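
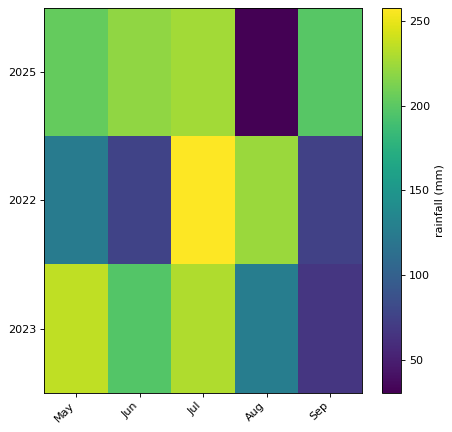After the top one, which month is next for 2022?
Top 3 for 2022: Jul ≈ 260, Aug ≈ 220, May ≈ 120.

Aug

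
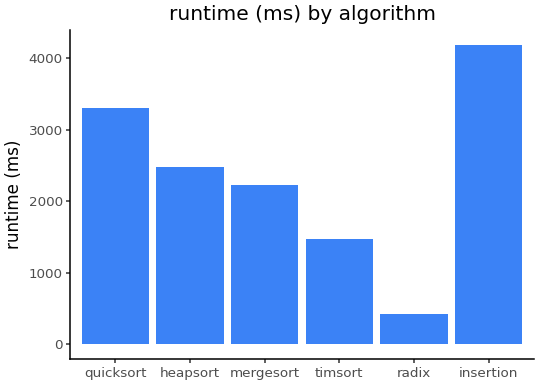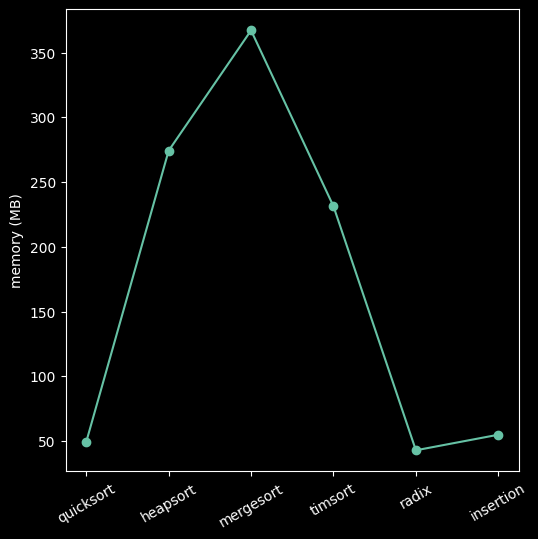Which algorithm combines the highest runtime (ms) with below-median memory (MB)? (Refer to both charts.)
insertion

Chart 2 median memory (MB) ≈ 150; below-median algorithms: quicksort, radix, insertion. Among those, insertion has the highest runtime (ms) (≈ 4000).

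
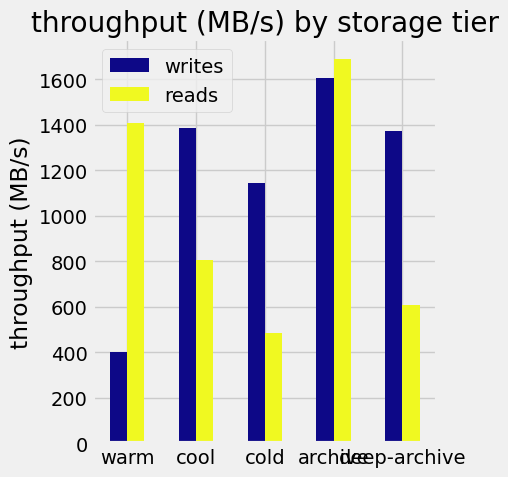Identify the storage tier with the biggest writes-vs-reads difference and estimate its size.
warm: writes ≈ 400, reads ≈ 1400 → gap ≈ 1000. Next-largest (deep-archive) is only ≈ 800.

warm, ≈ 1000 MB/s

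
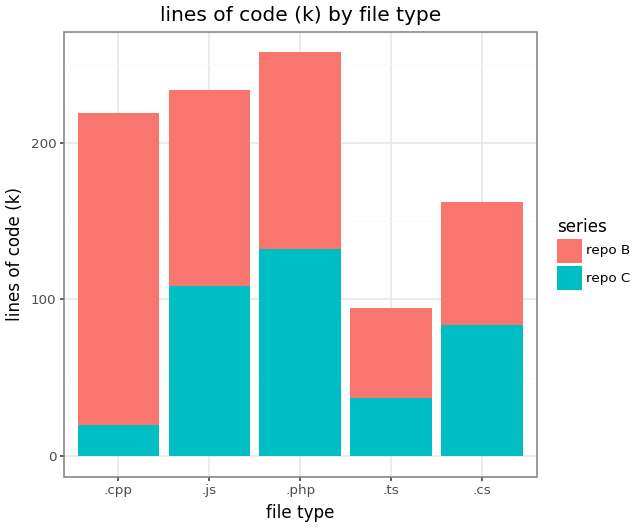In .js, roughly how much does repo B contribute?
≈ 125

repo B top ≈ 225, bottom ≈ 100; segment ≈ 125.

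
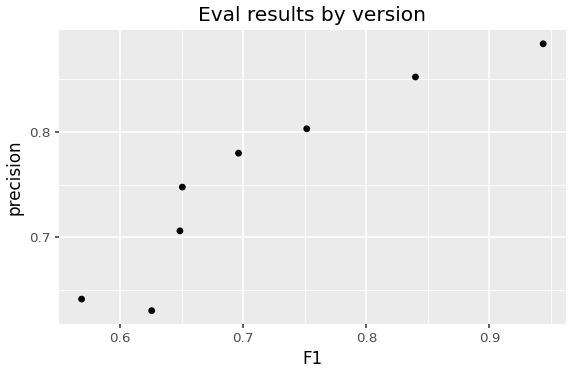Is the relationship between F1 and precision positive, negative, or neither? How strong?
Points are positively correlated; strong (|r| ≈ 0.9).

positive, strong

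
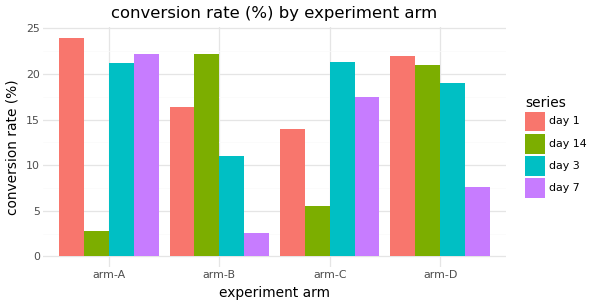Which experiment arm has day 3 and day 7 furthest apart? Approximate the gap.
arm-D, ≈ 12 %

arm-D: day 3 ≈ 20, day 7 ≈ 8 → gap ≈ 12. Next-largest (arm-B) is only ≈ 10.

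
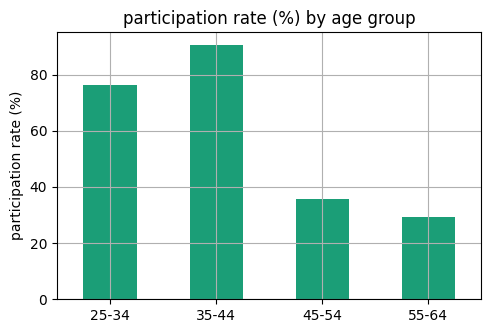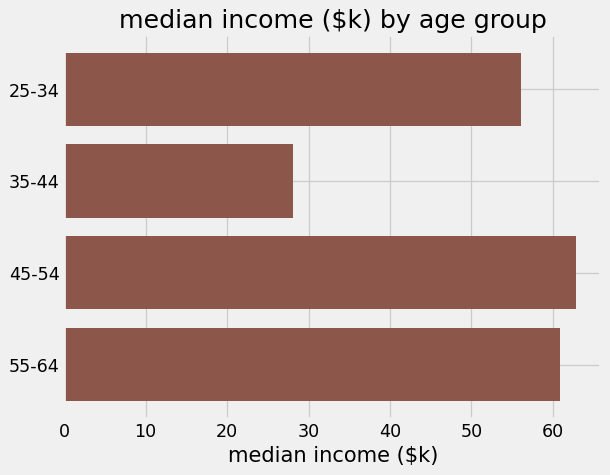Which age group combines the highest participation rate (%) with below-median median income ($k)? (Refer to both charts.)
Chart 2 median median income ($k) ≈ 60; below-median age groups: 25-34, 35-44. Among those, 35-44 has the highest participation rate (%) (≈ 90).

35-44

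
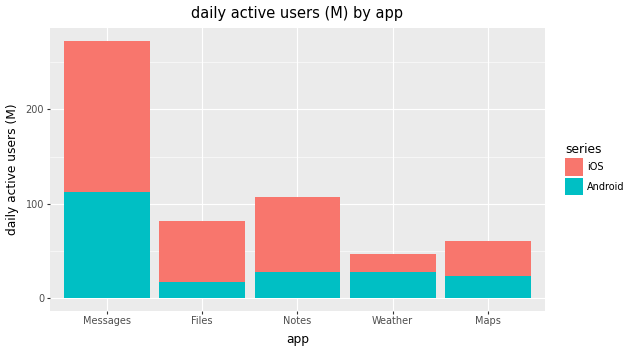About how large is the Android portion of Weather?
≈ 25

Android top ≈ 25, bottom ≈ 0; segment ≈ 25.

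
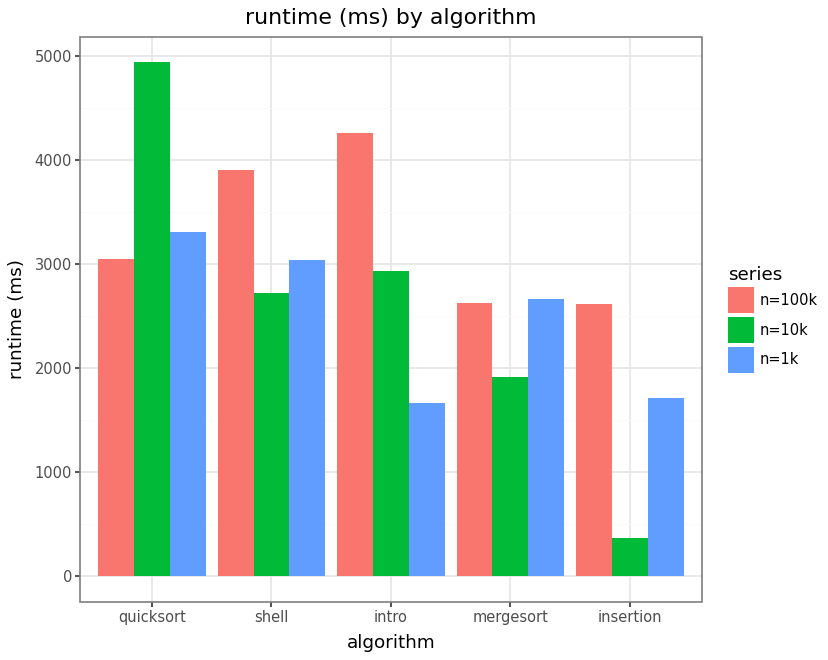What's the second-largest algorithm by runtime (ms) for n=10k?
Top 3 for n=10k: quicksort ≈ 5000, intro ≈ 3000, shell ≈ 2500.

intro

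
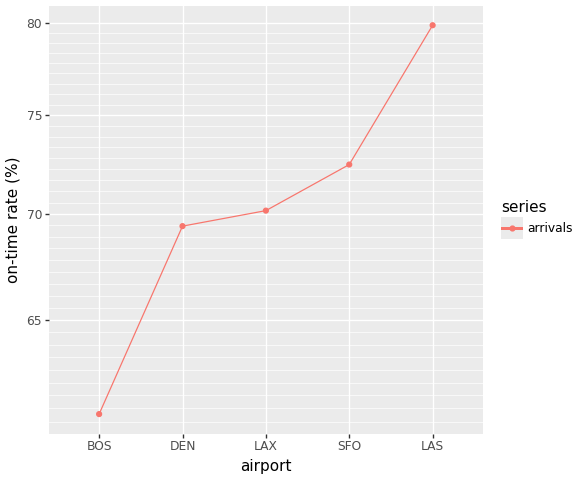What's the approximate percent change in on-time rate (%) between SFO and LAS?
≈ +11.1%

SFO ≈ 72, LAS ≈ 80; (80 − 72) / 72 ≈ +11.1%.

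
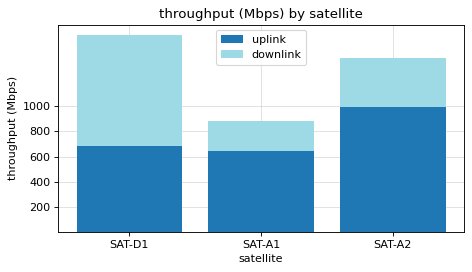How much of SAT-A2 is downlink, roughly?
downlink top ≈ 1400, bottom ≈ 1000; segment ≈ 400.

≈ 400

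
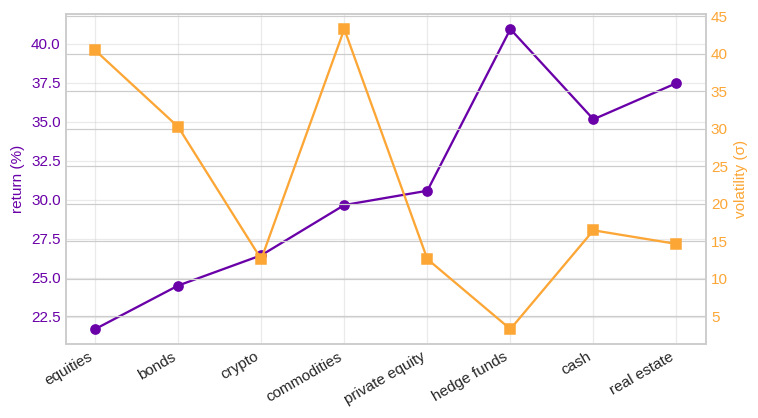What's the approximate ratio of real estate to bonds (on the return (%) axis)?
real estate ≈ 38, bonds ≈ 24; 38/24 ≈ 1.58.

≈ 1.58×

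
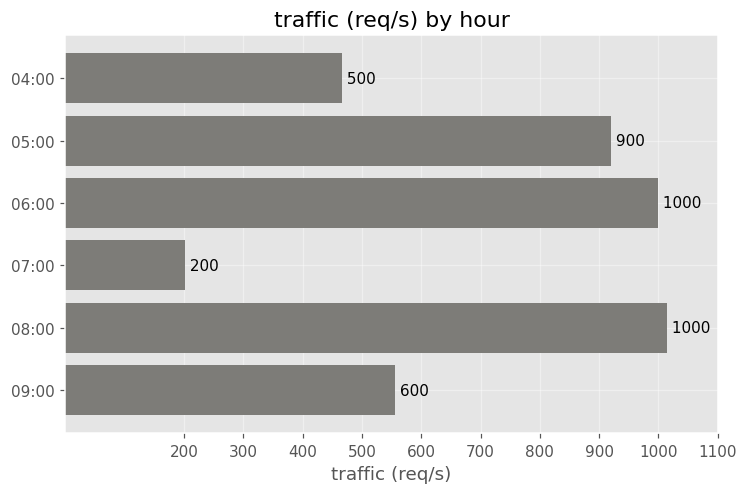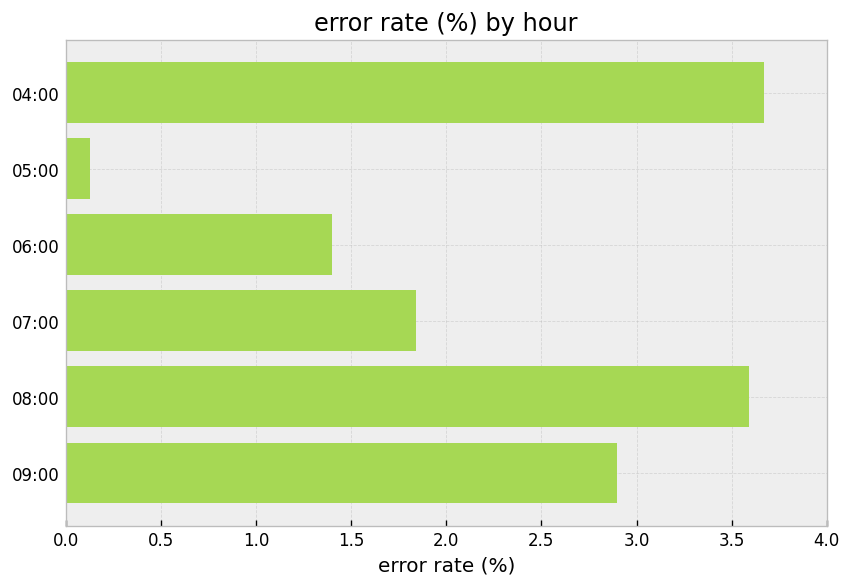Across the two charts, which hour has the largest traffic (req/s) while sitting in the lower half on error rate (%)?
Chart 2 median error rate (%) ≈ 2.5; below-median hours: 05:00, 06:00, 07:00. Among those, 06:00 has the highest traffic (req/s) (≈ 1000).

06:00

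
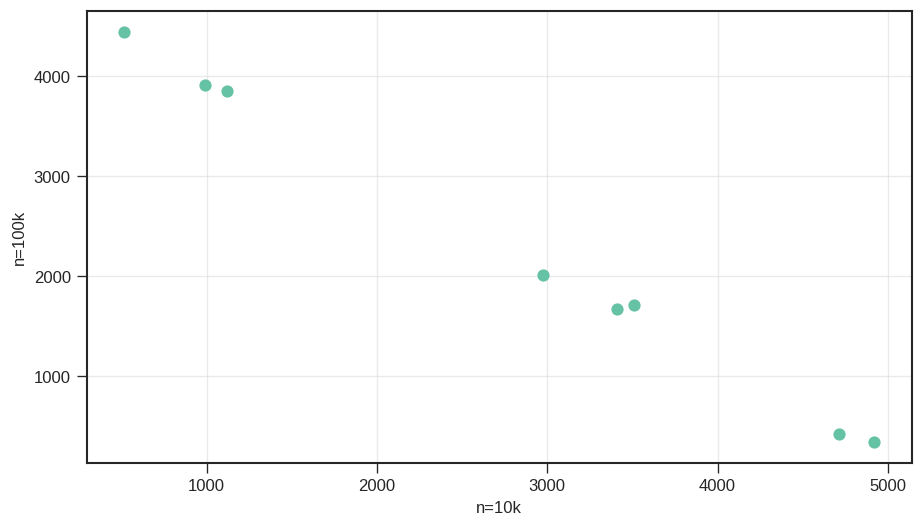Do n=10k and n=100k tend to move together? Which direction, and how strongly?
negative, strong

Points are negatively correlated; strong (|r| ≈ 1.0).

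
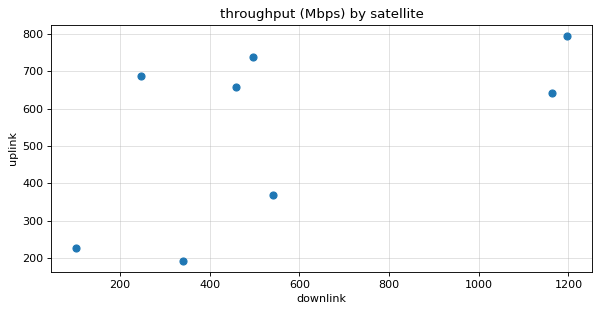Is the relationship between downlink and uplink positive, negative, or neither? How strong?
positive, moderate

Points are positively correlated; moderate (|r| ≈ 0.6).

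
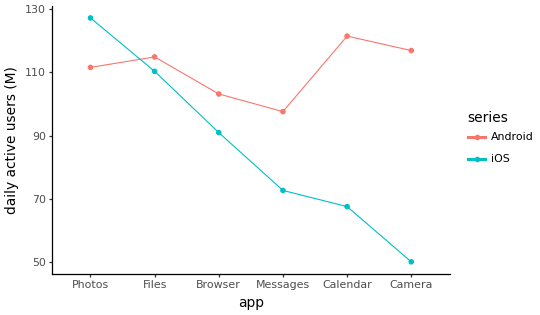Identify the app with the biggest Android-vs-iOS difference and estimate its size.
Camera: Android ≈ 120, iOS ≈ 50 → gap ≈ 70. Next-largest (Calendar) is only ≈ 50.

Camera, ≈ 70 M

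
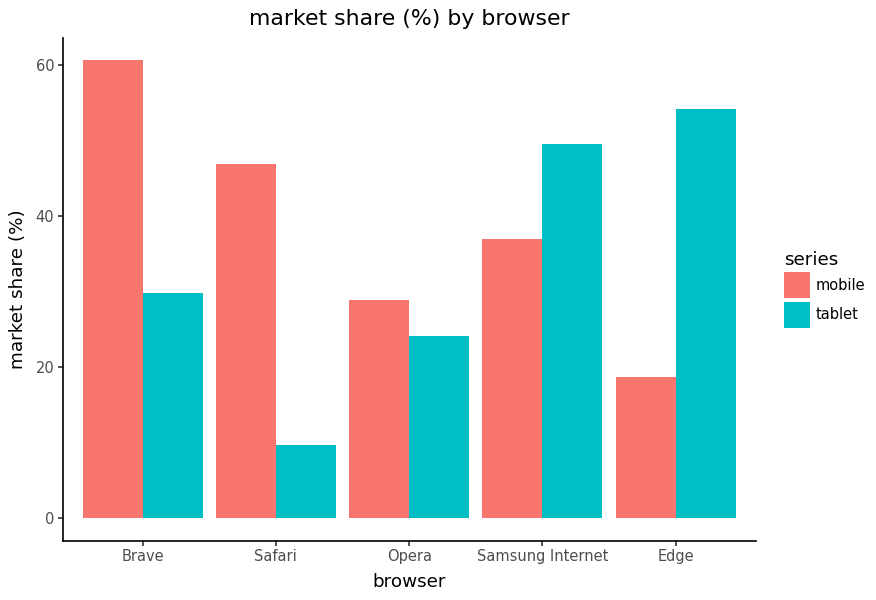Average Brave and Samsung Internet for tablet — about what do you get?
≈ 40

(30 + 50) / 2 ≈ 40.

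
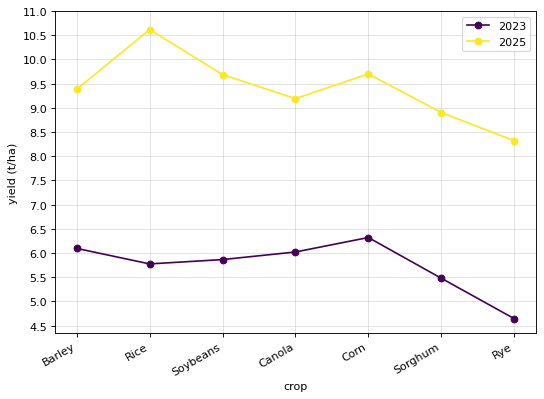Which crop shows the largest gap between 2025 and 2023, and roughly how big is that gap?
Rice, ≈ 4.5 t/ha

Rice: 2025 ≈ 10.5, 2023 ≈ 6.0 → gap ≈ 4.5. Next-largest (Soybeans) is only ≈ 3.5.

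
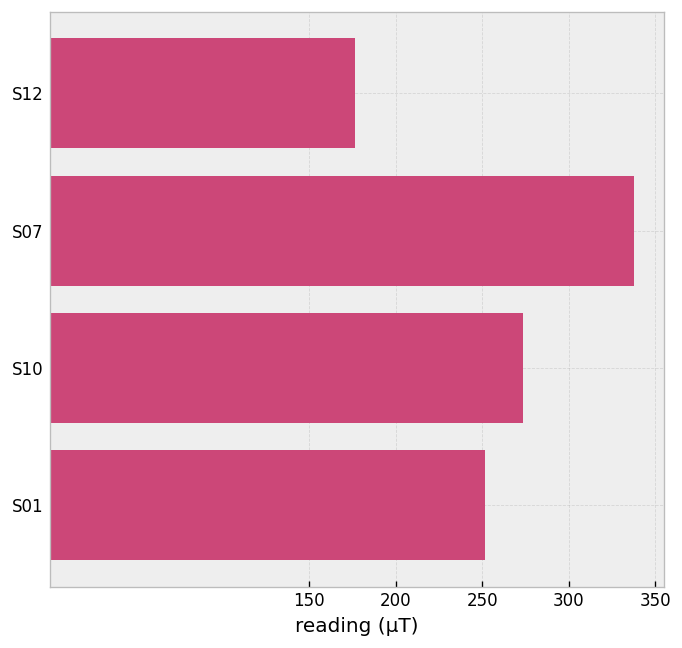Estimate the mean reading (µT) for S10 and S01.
(250 + 250) / 2 ≈ 250.

≈ 250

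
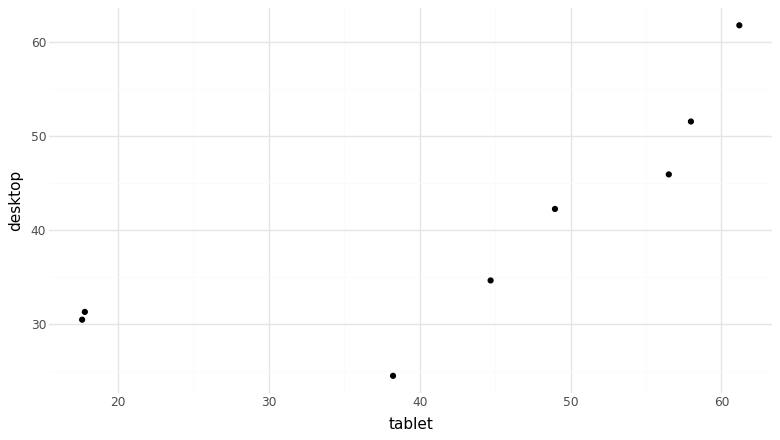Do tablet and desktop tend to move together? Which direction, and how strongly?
positive, strong

Points are positively correlated; strong (|r| ≈ 0.8).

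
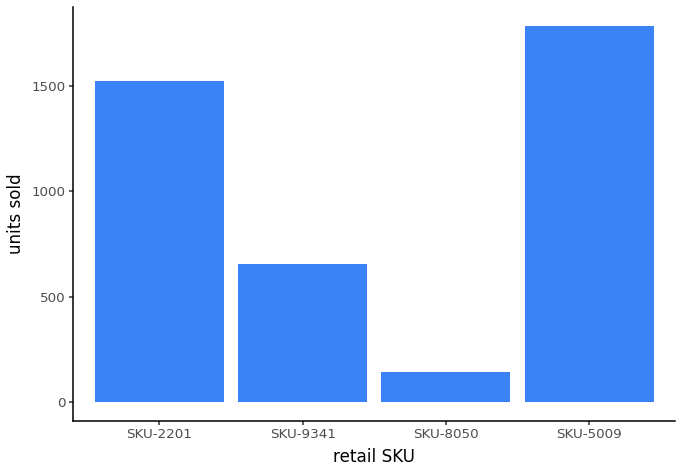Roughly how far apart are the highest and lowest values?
Max SKU-5009 ≈ 1800, min SKU-8050 ≈ 200; range ≈ 1600.

≈ 1600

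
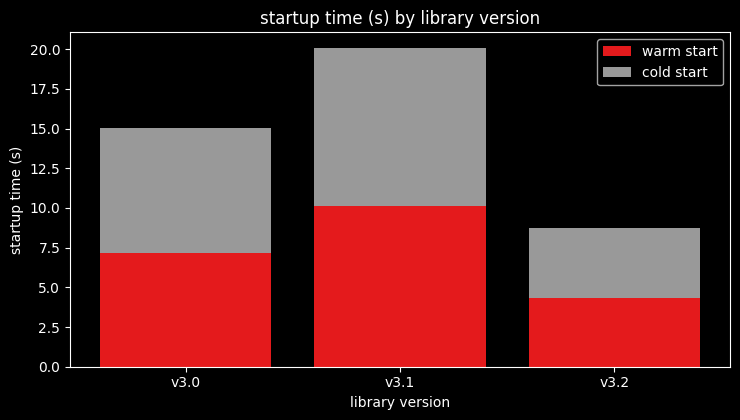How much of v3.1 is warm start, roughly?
warm start top ≈ 10, bottom ≈ 0; segment ≈ 10.

≈ 10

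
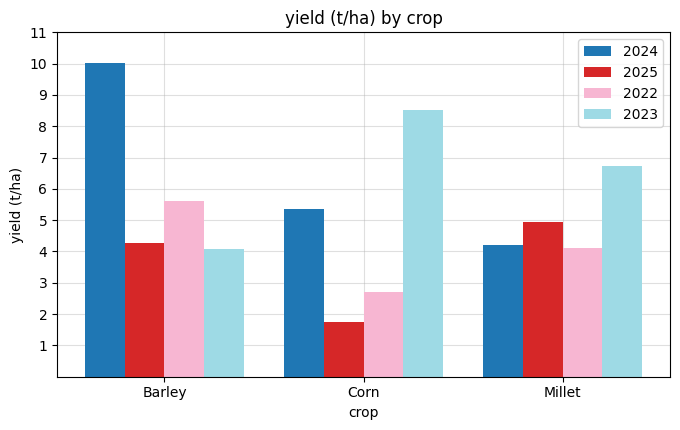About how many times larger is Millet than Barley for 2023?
Millet ≈ 7, Barley ≈ 4; 7/4 ≈ 1.75.

≈ 1.75×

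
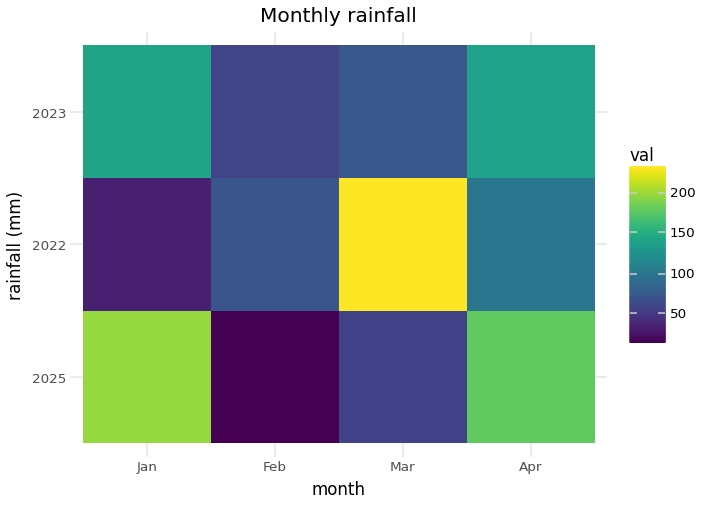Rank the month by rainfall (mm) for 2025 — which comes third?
Top 4 for 2025: Jan ≈ 200, Apr ≈ 180, Mar ≈ 60, Feb ≈ 20.

Mar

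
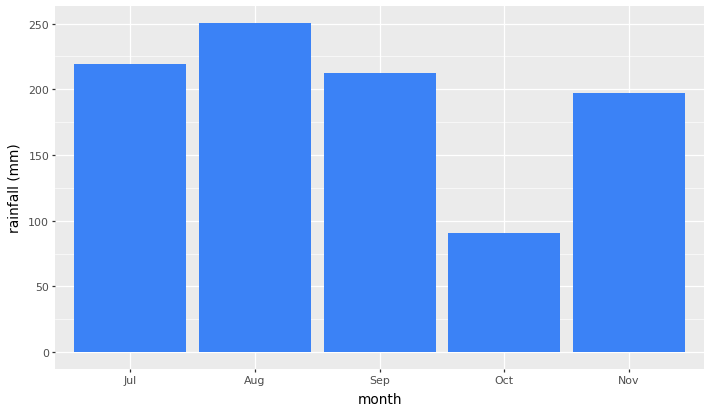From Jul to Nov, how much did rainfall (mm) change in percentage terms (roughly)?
Jul ≈ 225, Nov ≈ 200; (200 − 225) / 225 ≈ -11.1%.

≈ -11.1%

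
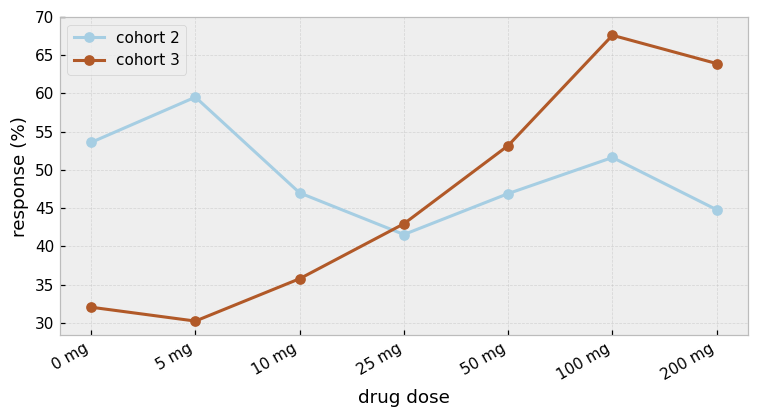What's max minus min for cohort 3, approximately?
Max 100 mg ≈ 70, min 5 mg ≈ 30; range ≈ 40.

≈ 40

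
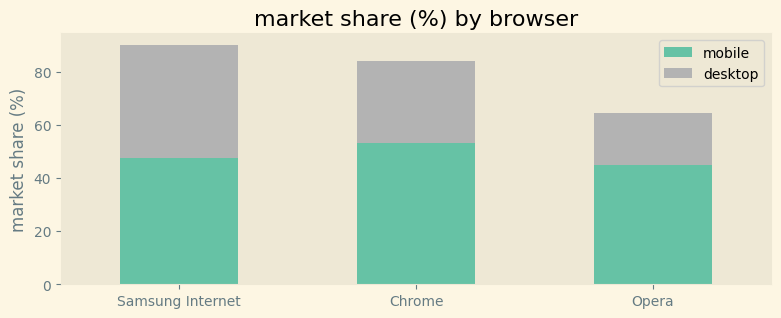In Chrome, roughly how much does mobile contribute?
mobile top ≈ 50, bottom ≈ 0; segment ≈ 50.

≈ 50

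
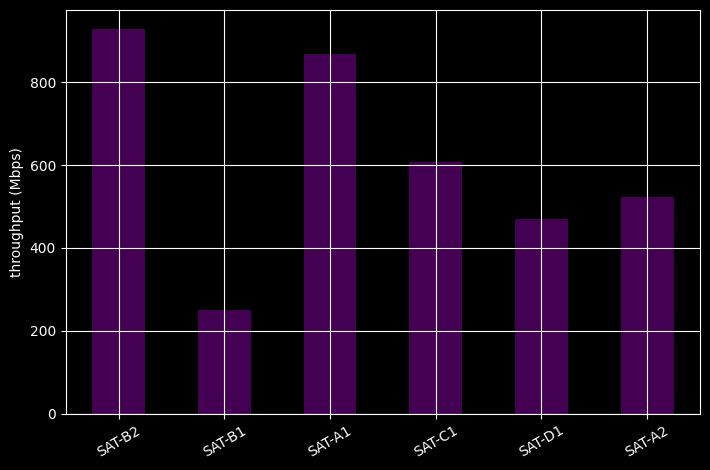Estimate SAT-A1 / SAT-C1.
SAT-A1 ≈ 900, SAT-C1 ≈ 600; 900/600 ≈ 1.5.

≈ 1.5×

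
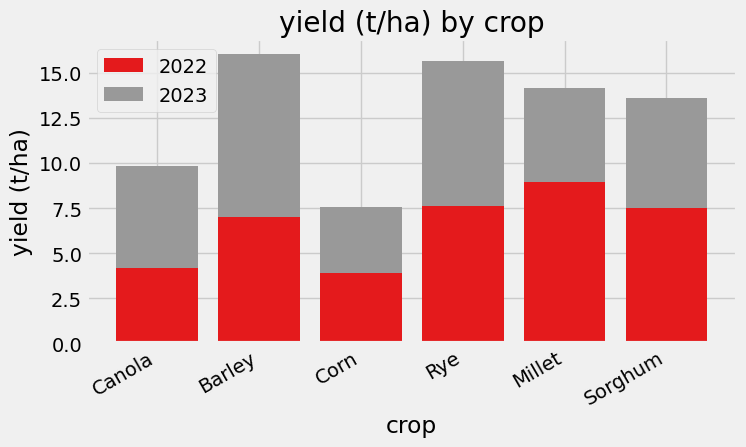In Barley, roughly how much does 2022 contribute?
2022 top ≈ 8, bottom ≈ 0; segment ≈ 8.

≈ 8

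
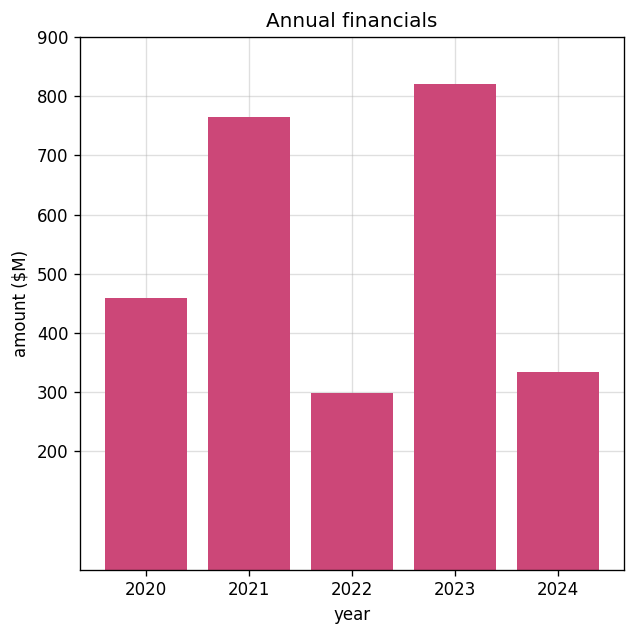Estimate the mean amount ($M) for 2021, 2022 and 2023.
≈ 633

(800 + 300 + 800) / 3 ≈ 633.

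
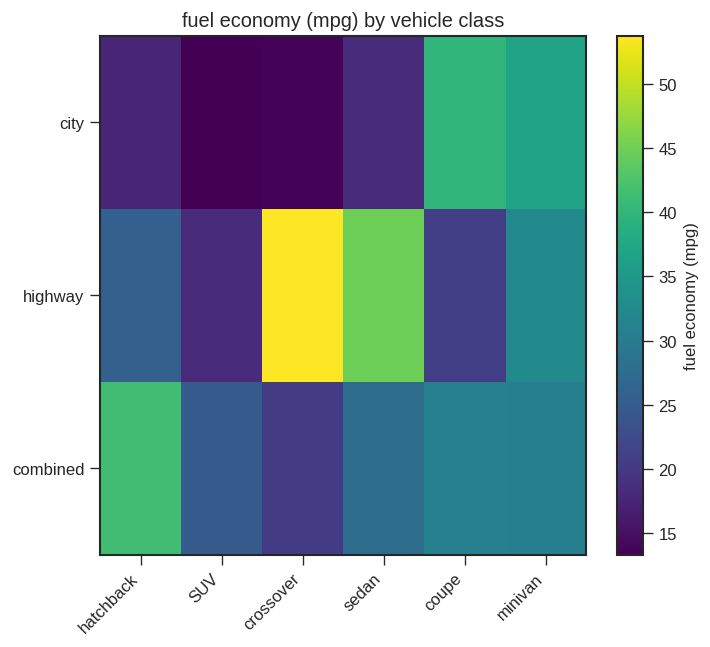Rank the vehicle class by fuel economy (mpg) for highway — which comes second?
sedan

Top 3 for highway: crossover ≈ 55, sedan ≈ 45, minivan ≈ 35.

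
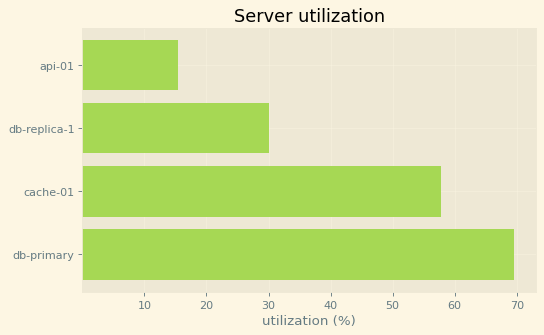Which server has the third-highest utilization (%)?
db-replica-1

Top 4: db-primary ≈ 70, cache-01 ≈ 60, db-replica-1 ≈ 30, api-01 ≈ 20.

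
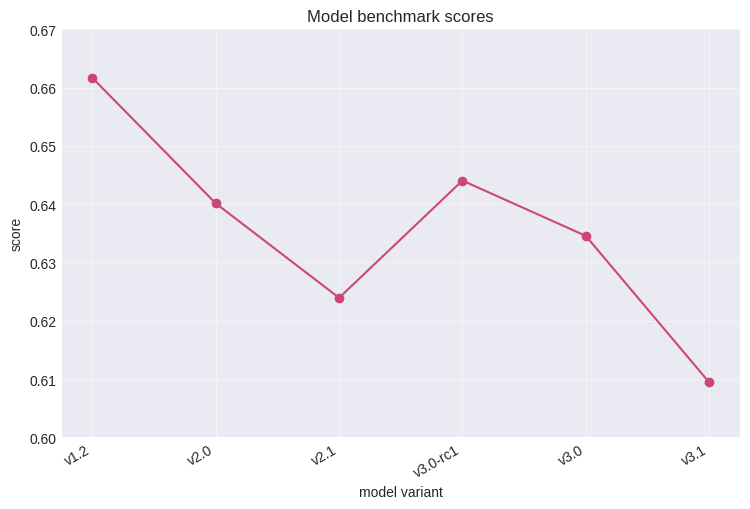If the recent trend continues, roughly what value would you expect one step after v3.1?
≈ 0.595

Last three: 0.64, 0.63, 0.61 → slope ≈ -0.015/step → next ≈ 0.595.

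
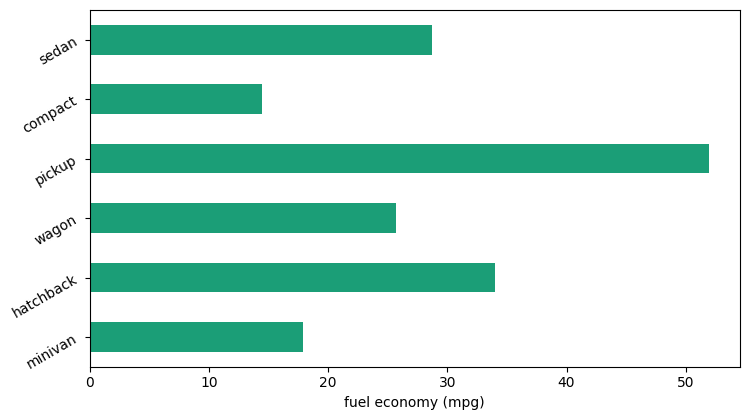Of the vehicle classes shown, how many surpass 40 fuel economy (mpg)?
Above 40: pickup.

1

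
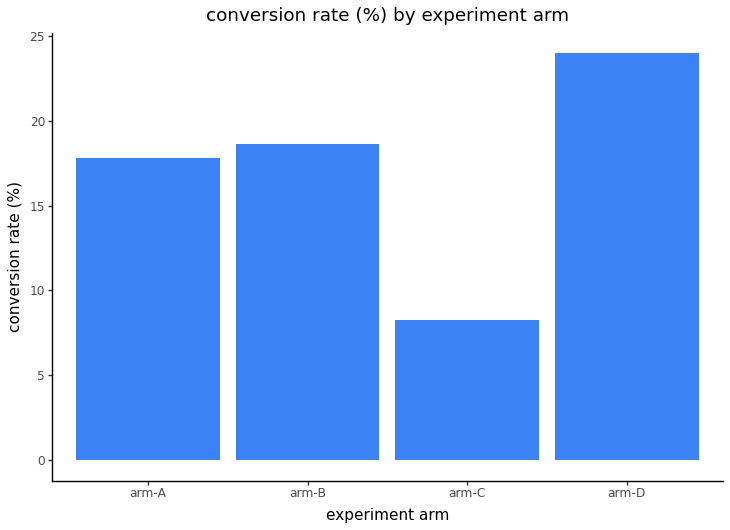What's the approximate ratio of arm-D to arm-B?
≈ 1.33×

arm-D ≈ 24, arm-B ≈ 18; 24/18 ≈ 1.33.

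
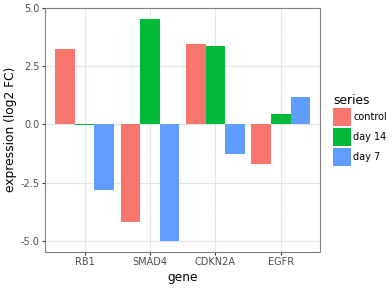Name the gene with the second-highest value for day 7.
CDKN2A

Top 3 for day 7: EGFR ≈ 1, CDKN2A ≈ -1, RB1 ≈ -3.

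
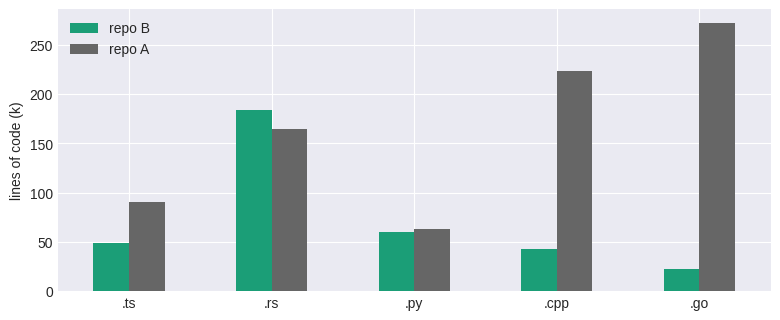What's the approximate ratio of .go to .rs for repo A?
.go ≈ 275, .rs ≈ 175; 275/175 ≈ 1.57.

≈ 1.57×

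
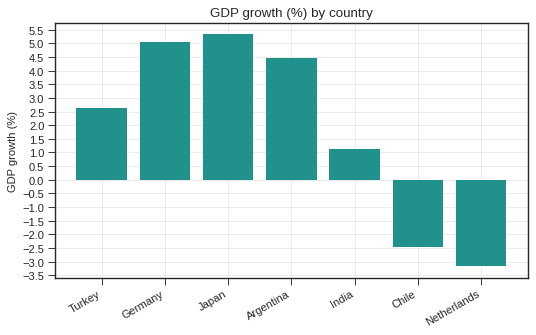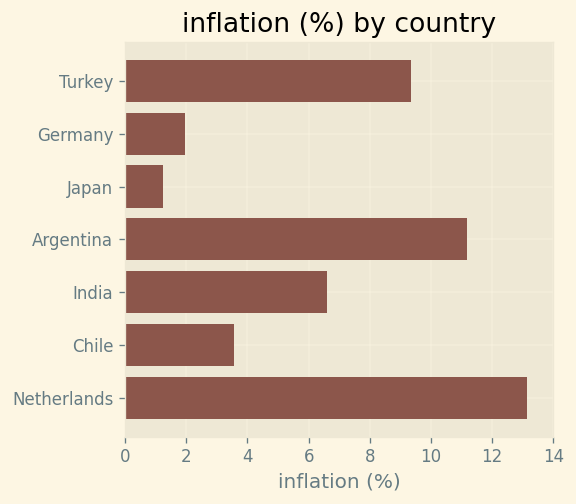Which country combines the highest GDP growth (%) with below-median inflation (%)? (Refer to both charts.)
Chart 2 median inflation (%) ≈ 6; below-median countries: Germany, Japan, Chile. Among those, Japan has the highest GDP growth (%) (≈ 5.5).

Japan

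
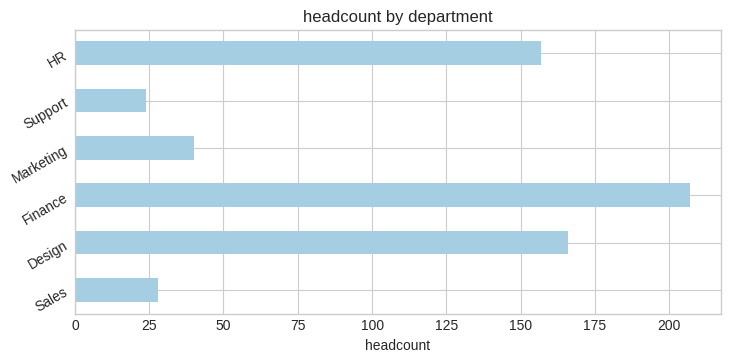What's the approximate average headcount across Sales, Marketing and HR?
(20 + 40 + 160) / 3 ≈ 73.

≈ 73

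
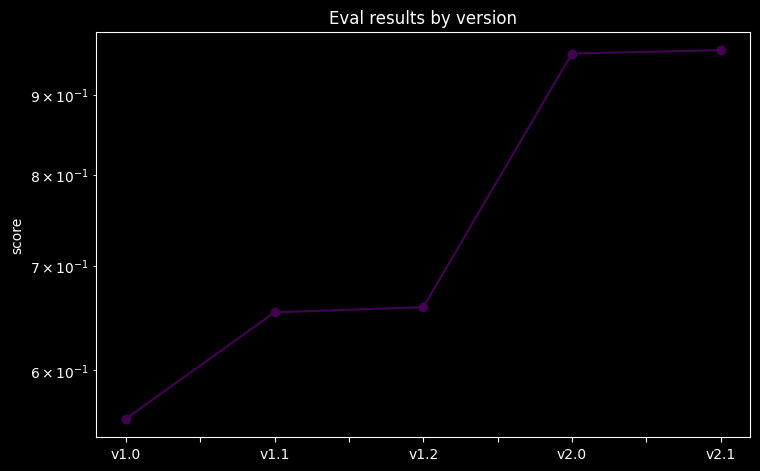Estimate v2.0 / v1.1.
v2.0 ≈ 0.95, v1.1 ≈ 0.65; 0.95/0.65 ≈ 1.46.

≈ 1.46×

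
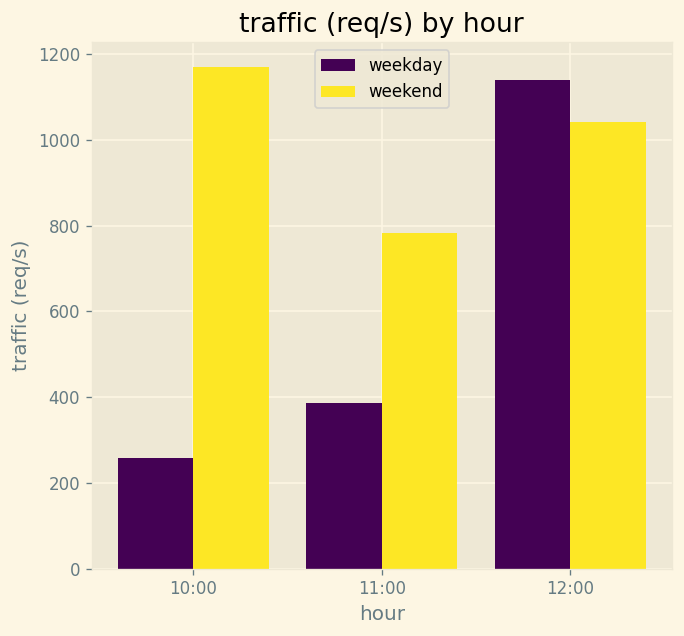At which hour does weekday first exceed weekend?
12:00

11:00: weekday ≈ 400 vs weekend ≈ 800 (not yet); 12:00: weekday ≈ 1100 vs weekend ≈ 1000 (first crossover).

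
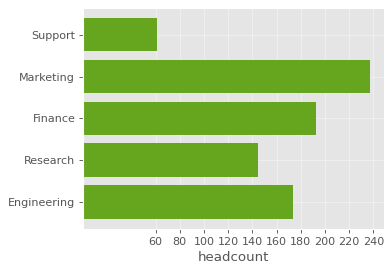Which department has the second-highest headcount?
Finance

Top 3: Marketing ≈ 240, Finance ≈ 200, Engineering ≈ 180.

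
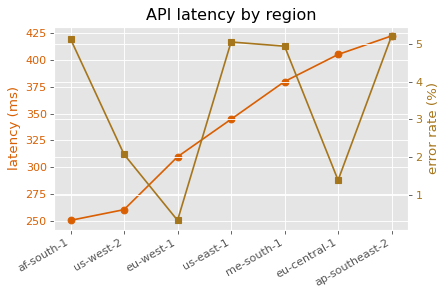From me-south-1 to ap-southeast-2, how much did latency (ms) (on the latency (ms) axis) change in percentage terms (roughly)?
me-south-1 ≈ 380, ap-southeast-2 ≈ 420; (420 − 380) / 380 ≈ +10.5%.

≈ +10.5%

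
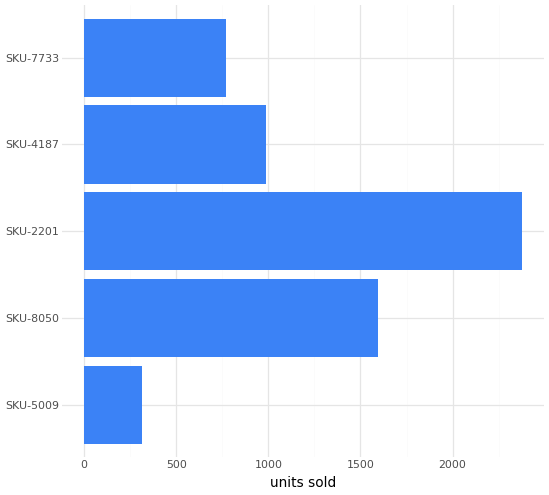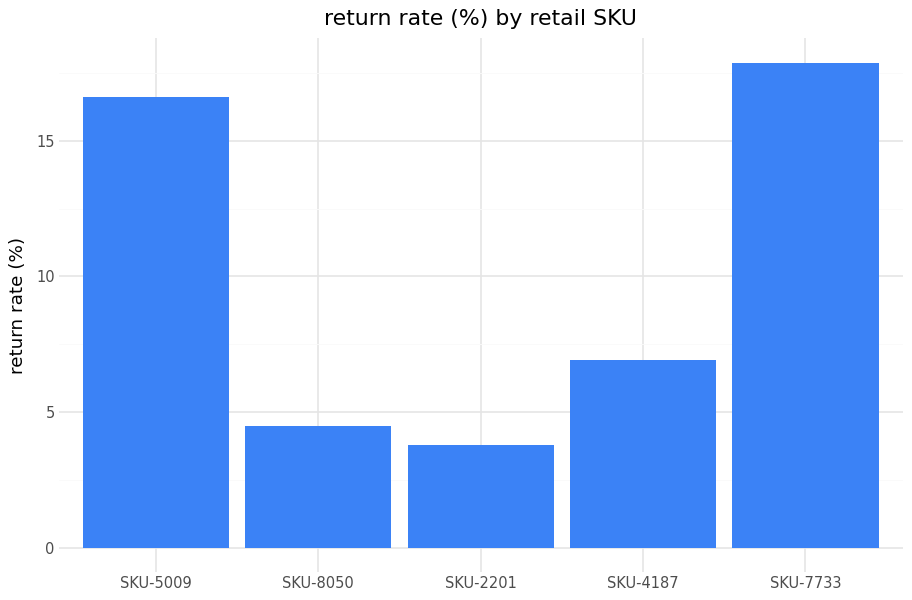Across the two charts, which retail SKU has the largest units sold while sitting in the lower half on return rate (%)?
Chart 2 median return rate (%) ≈ 6; below-median retail SKUs: SKU-8050, SKU-2201. Among those, SKU-2201 has the highest units sold (≈ 2500).

SKU-2201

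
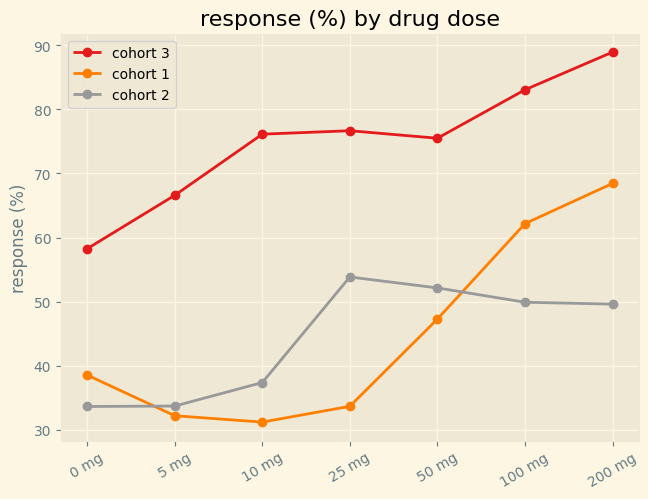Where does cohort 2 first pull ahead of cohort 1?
5 mg

0 mg: cohort 2 ≈ 35 vs cohort 1 ≈ 40 (not yet); 5 mg: cohort 2 ≈ 35 vs cohort 1 ≈ 30 (first crossover).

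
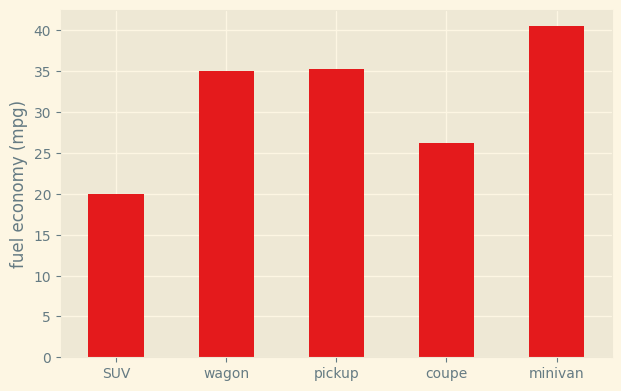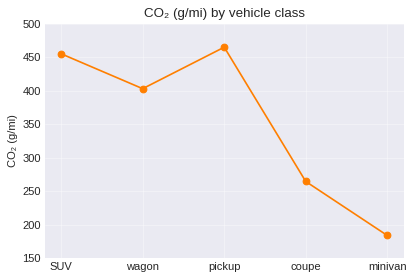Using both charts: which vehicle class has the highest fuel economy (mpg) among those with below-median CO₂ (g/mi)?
minivan

Chart 2 median CO₂ (g/mi) ≈ 400; below-median vehicle classes: coupe, minivan. Among those, minivan has the highest fuel economy (mpg) (≈ 40).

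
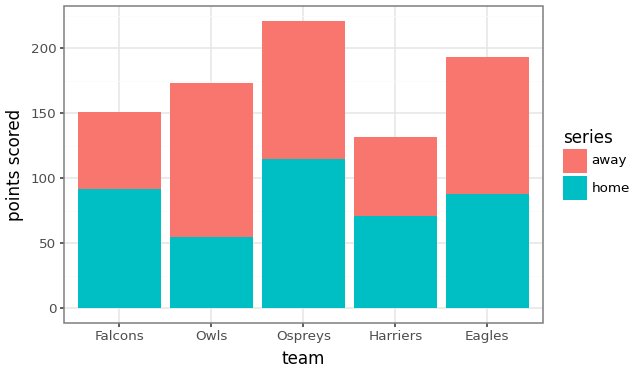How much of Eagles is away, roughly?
away top ≈ 200, bottom ≈ 80; segment ≈ 120.

≈ 120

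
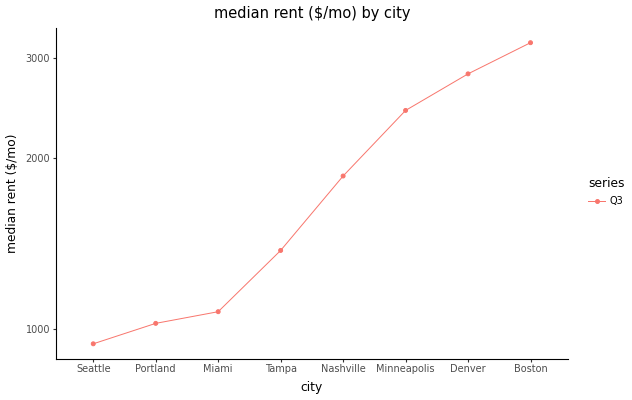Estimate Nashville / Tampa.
≈ 1.29×

Nashville ≈ 1800, Tampa ≈ 1400; 1800/1400 ≈ 1.29.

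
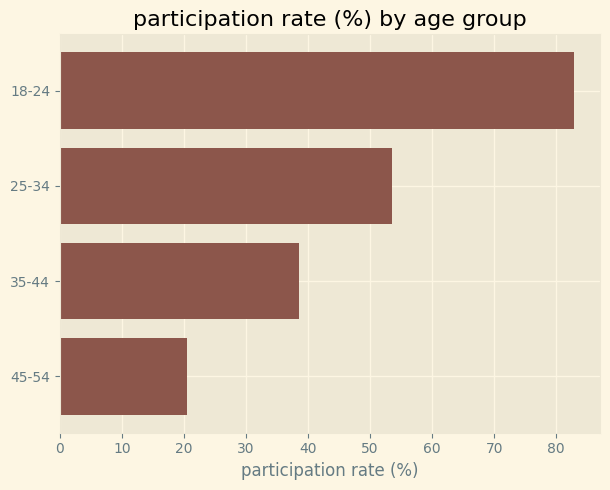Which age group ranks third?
Top 4: 18-24 ≈ 80, 25-34 ≈ 50, 35-44 ≈ 40, 45-54 ≈ 20.

35-44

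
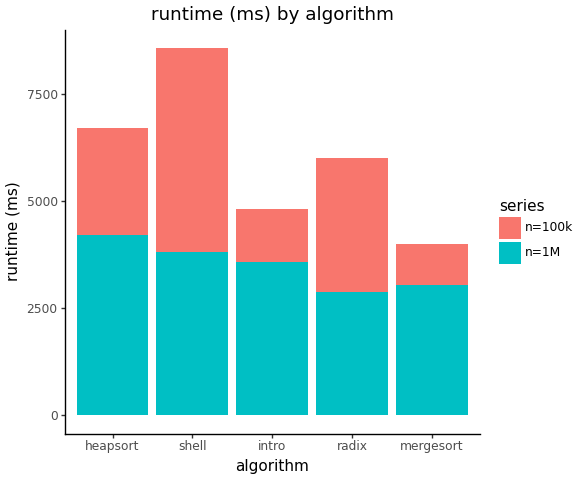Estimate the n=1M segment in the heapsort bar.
n=1M top ≈ 4000, bottom ≈ 0; segment ≈ 4000.

≈ 4000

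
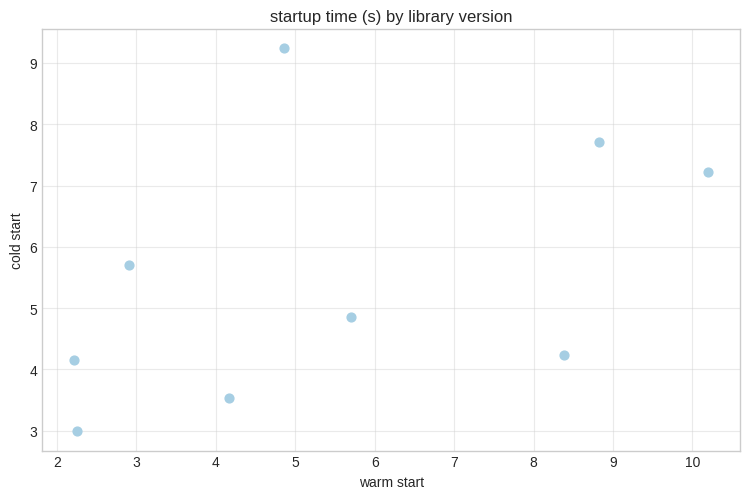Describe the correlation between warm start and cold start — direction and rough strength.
Points are positively correlated; moderate (|r| ≈ 0.5).

positive, moderate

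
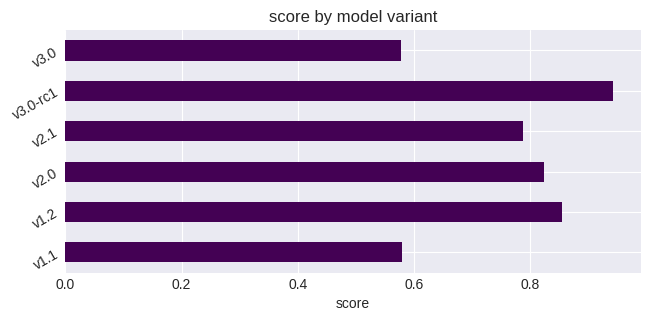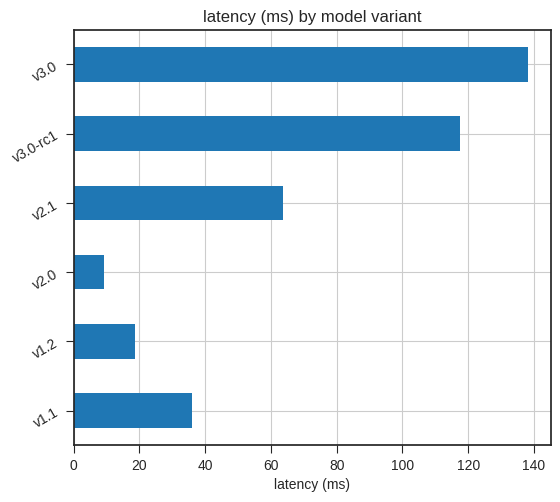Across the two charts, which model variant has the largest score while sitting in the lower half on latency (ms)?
Chart 2 median latency (ms) ≈ 40; below-median model variants: v1.1, v1.2, v2.0. Among those, v1.2 has the highest score (≈ 0.9).

v1.2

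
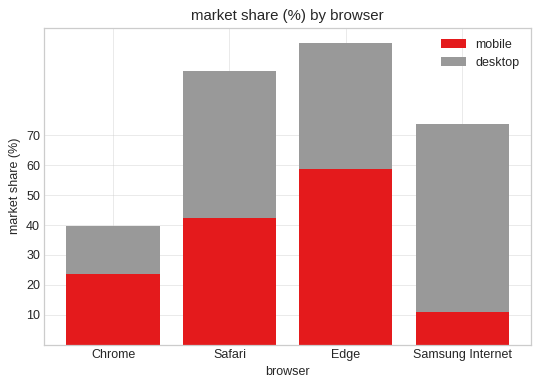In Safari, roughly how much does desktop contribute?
≈ 50

desktop top ≈ 90, bottom ≈ 40; segment ≈ 50.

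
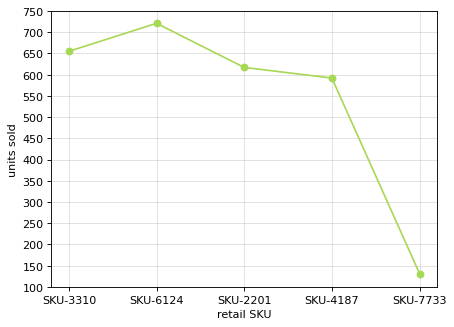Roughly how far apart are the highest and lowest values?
≈ 550

Max SKU-6124 ≈ 700, min SKU-7733 ≈ 150; range ≈ 550.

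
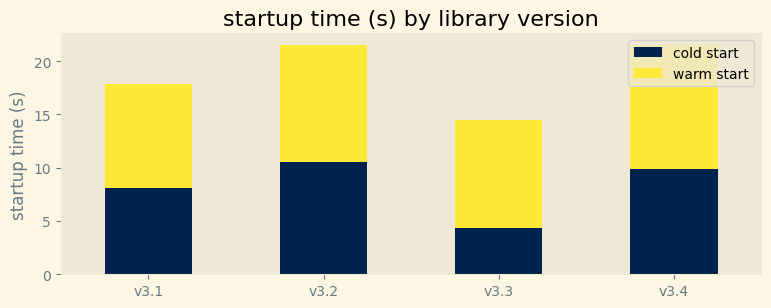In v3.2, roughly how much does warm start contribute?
warm start top ≈ 22, bottom ≈ 10; segment ≈ 12.

≈ 12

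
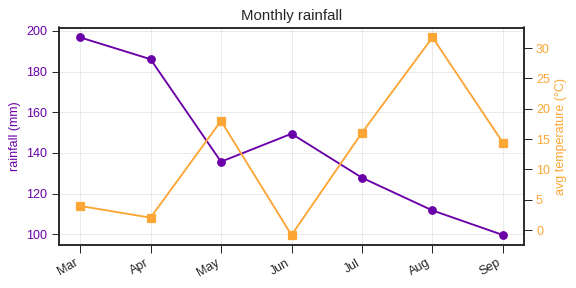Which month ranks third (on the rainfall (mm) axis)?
Jun

Top 4 (on the rainfall (mm) axis): Mar ≈ 200, Apr ≈ 190, Jun ≈ 150, May ≈ 140.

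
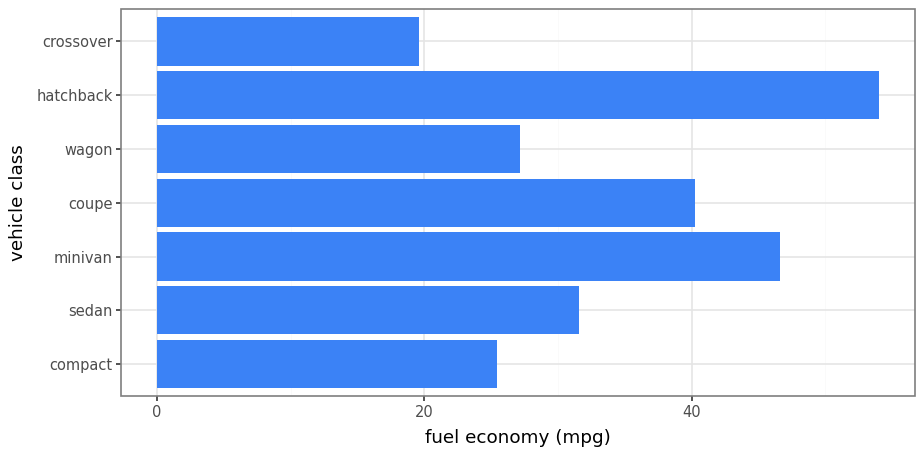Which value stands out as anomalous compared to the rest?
hatchback ≈ 55; the rest sit between ≈ 20 and ≈ 45.

hatchback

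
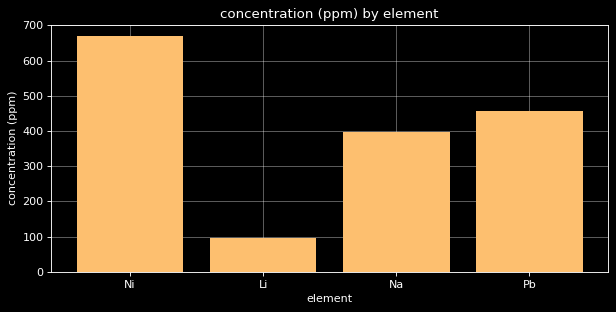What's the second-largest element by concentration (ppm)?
Pb

Top 3: Ni ≈ 700, Pb ≈ 500, Na ≈ 400.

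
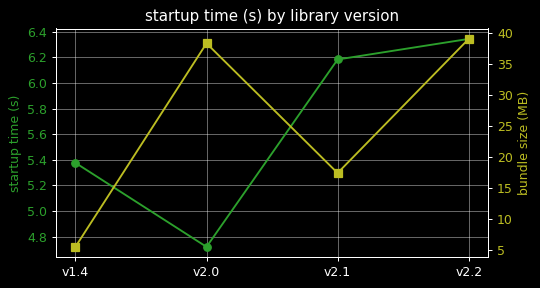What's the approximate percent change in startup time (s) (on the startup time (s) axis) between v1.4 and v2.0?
≈ -11.1%

v1.4 ≈ 5.4, v2.0 ≈ 4.8; (4.8 − 5.4) / 5.4 ≈ -11.1%.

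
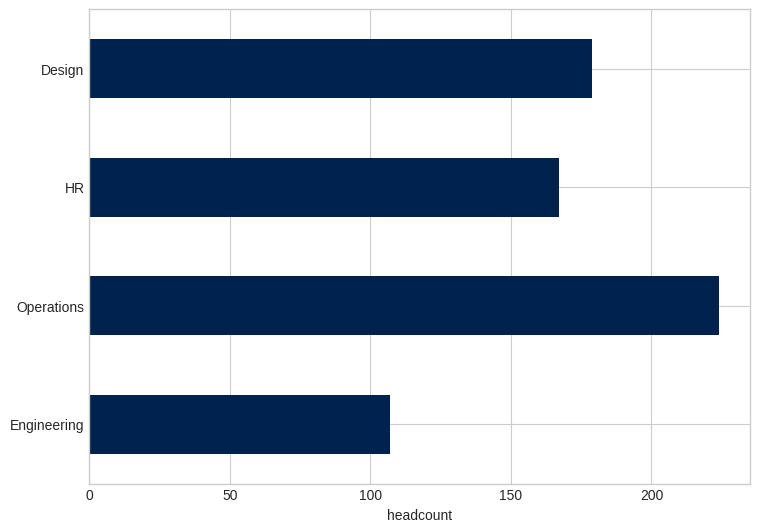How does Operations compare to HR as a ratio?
Operations ≈ 220, HR ≈ 160; 220/160 ≈ 1.38.

≈ 1.38×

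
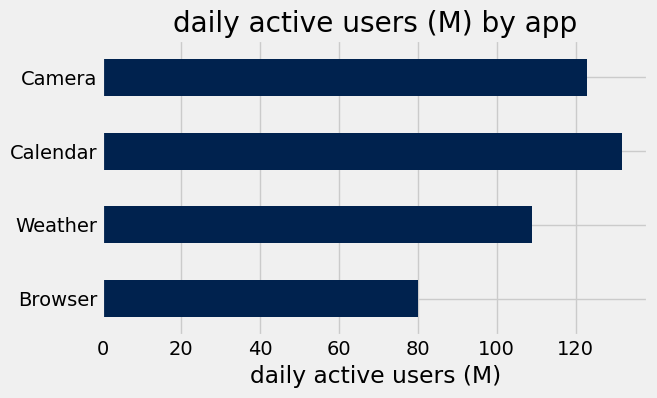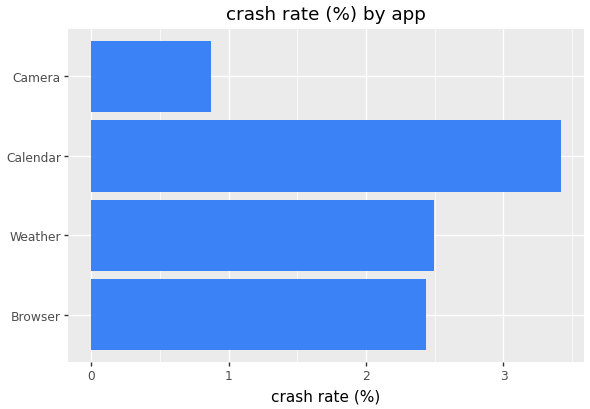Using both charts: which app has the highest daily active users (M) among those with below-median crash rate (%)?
Camera

Chart 2 median crash rate (%) ≈ 2.5; below-median apps: Browser, Camera. Among those, Camera has the highest daily active users (M) (≈ 120).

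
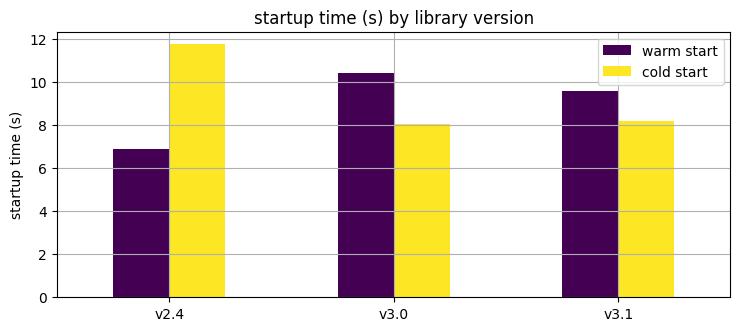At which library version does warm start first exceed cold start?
v2.4: warm start ≈ 7 vs cold start ≈ 12 (not yet); v3.0: warm start ≈ 10 vs cold start ≈ 8 (first crossover).

v3.0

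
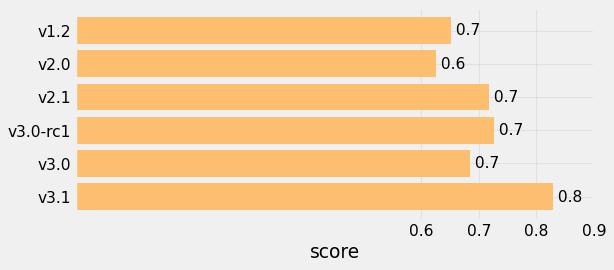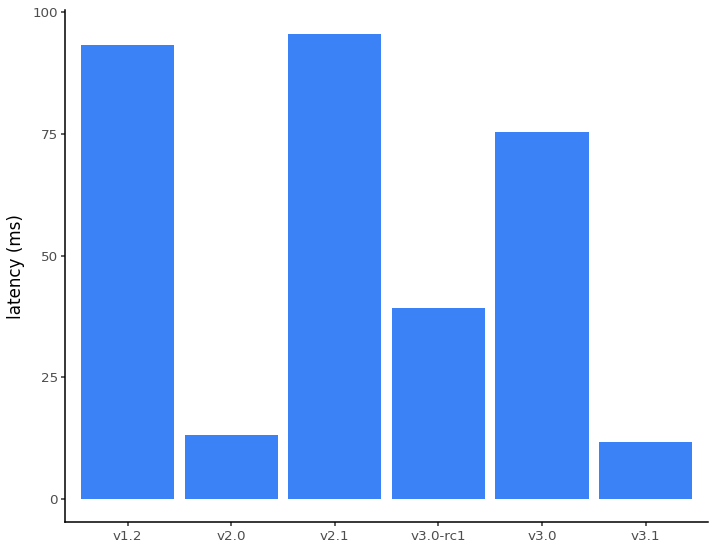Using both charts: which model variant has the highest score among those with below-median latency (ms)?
v3.1

Chart 2 median latency (ms) ≈ 60; below-median model variants: v2.0, v3.0-rc1, v3.1. Among those, v3.1 has the highest score (≈ 0.8).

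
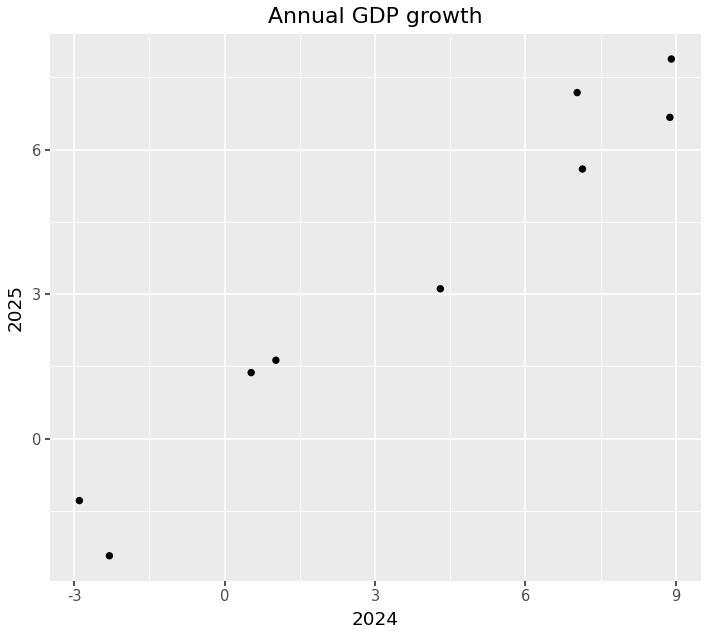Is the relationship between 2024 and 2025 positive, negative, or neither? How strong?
Points are positively correlated; strong (|r| ≈ 1.0).

positive, strong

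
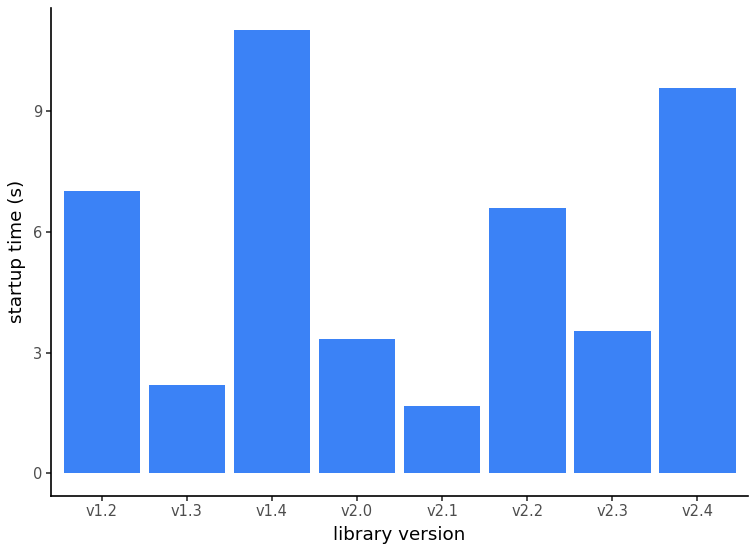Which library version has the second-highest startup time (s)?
Top 3: v1.4 ≈ 11, v2.4 ≈ 10, v1.2 ≈ 7.

v2.4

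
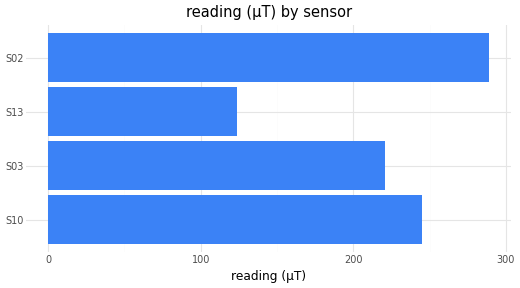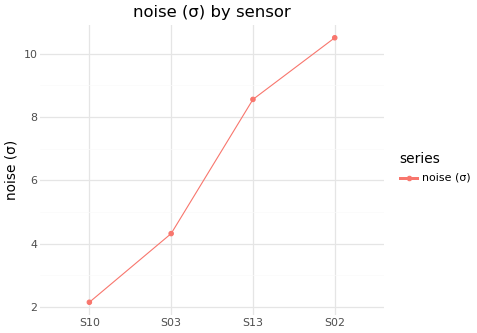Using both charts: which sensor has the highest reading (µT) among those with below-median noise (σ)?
S10

Chart 2 median noise (σ) ≈ 6; below-median sensors: S10, S03. Among those, S10 has the highest reading (µT) (≈ 250).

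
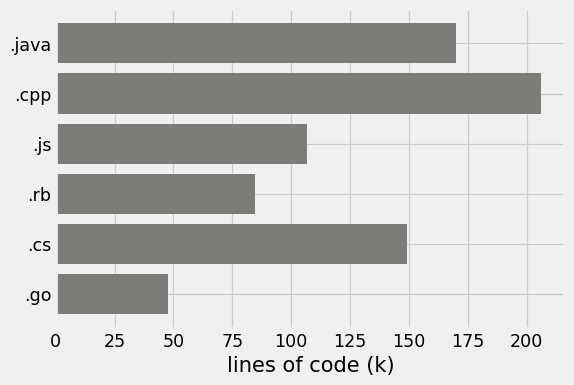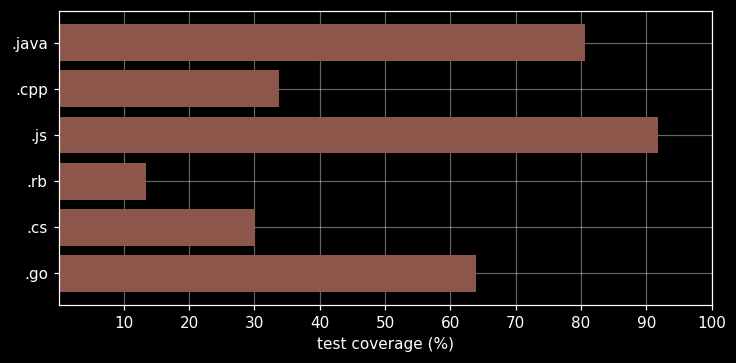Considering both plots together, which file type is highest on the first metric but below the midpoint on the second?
.cpp

Chart 2 median test coverage (%) ≈ 50; below-median file types: .cpp, .rb, .cs. Among those, .cpp has the highest lines of code (k) (≈ 200).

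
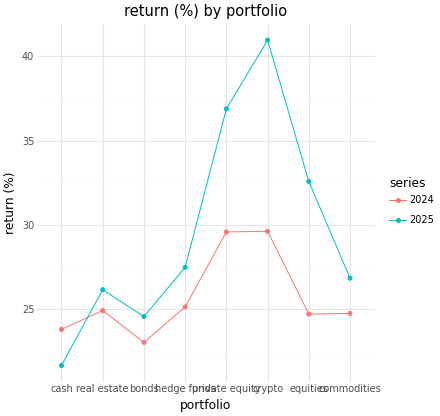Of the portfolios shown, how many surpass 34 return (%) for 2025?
Above 34: private equity, crypto.

2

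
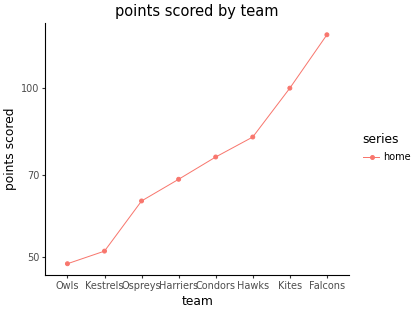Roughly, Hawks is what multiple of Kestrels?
≈ 1.6×

Hawks ≈ 80, Kestrels ≈ 50; 80/50 ≈ 1.6.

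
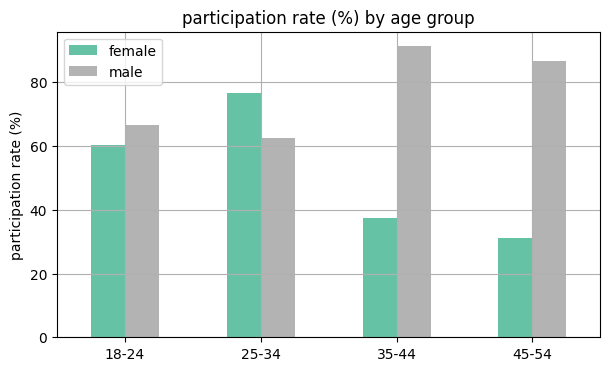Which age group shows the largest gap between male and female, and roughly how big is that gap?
45-54, ≈ 60 %

45-54: male ≈ 90, female ≈ 30 → gap ≈ 60. Next-largest (35-44) is only ≈ 50.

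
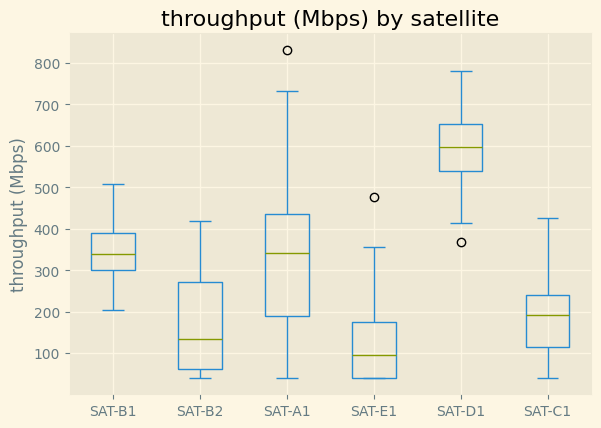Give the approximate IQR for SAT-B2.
Q3 ≈ 250, Q1 ≈ 50; IQR ≈ 200.

≈ 200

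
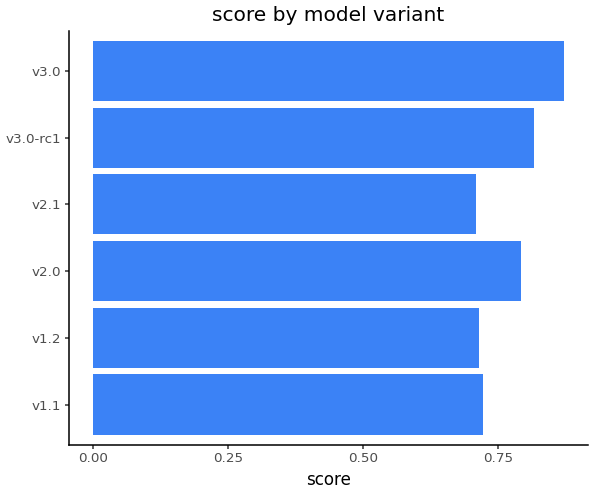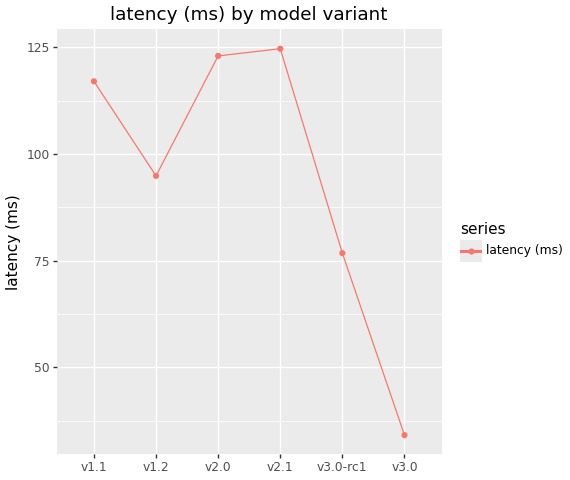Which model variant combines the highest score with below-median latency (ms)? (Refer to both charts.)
Chart 2 median latency (ms) ≈ 100; below-median model variants: v1.2, v3.0-rc1, v3.0. Among those, v3.0 has the highest score (≈ 0.9).

v3.0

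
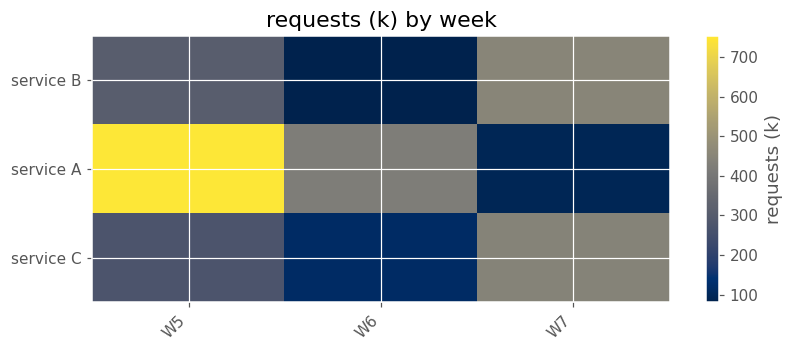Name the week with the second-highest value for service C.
Top 3 for service C: W7 ≈ 400, W5 ≈ 300, W6 ≈ 100.

W5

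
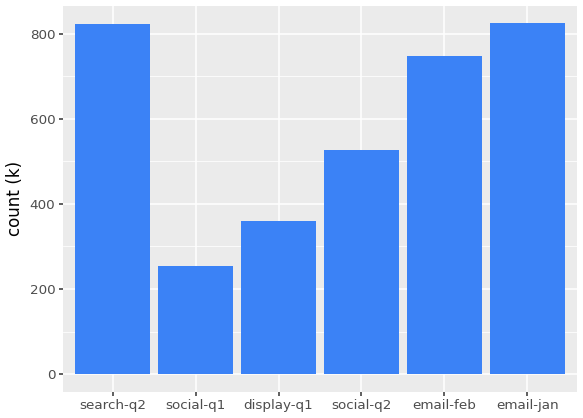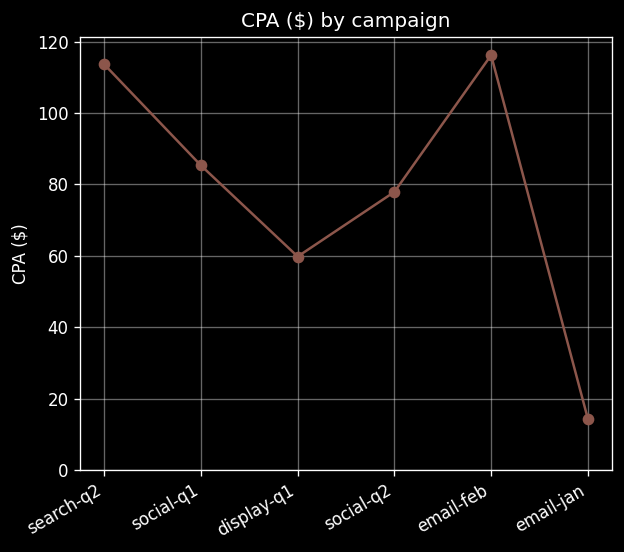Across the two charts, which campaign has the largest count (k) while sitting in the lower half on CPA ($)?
Chart 2 median CPA ($) ≈ 80; below-median campaigns: display-q1, social-q2, email-jan. Among those, email-jan has the highest count (k) (≈ 800).

email-jan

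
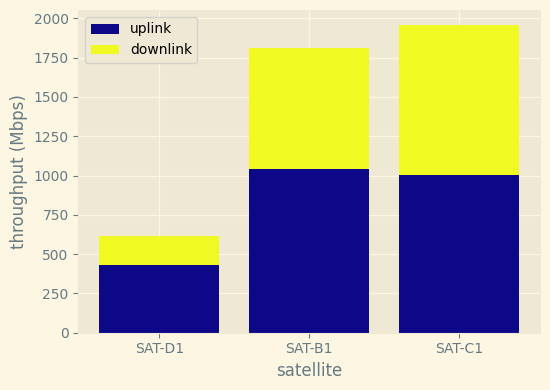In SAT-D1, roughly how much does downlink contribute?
downlink top ≈ 600, bottom ≈ 400; segment ≈ 200.

≈ 200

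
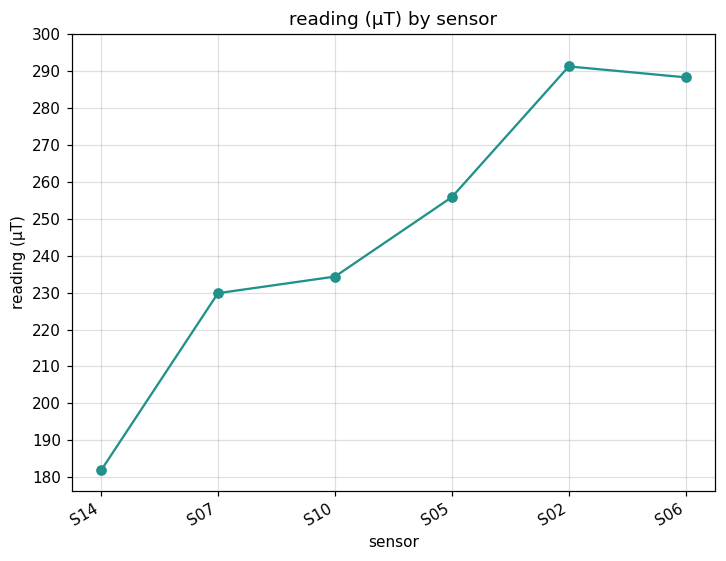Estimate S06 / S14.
≈ 1.61×

S06 ≈ 290, S14 ≈ 180; 290/180 ≈ 1.61.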